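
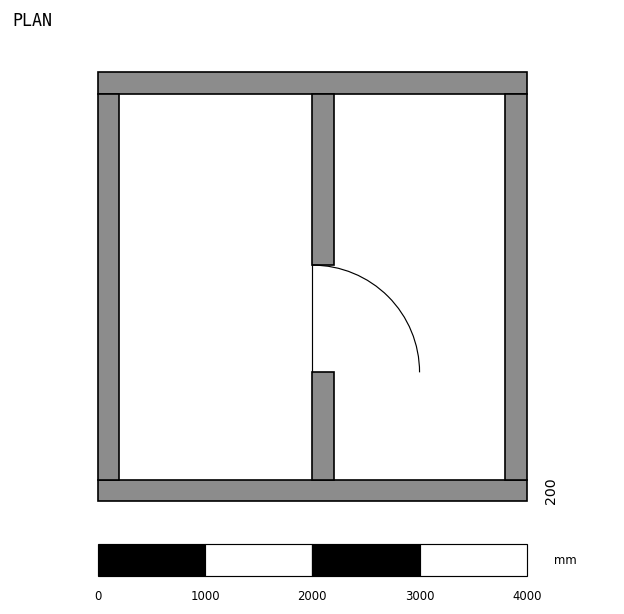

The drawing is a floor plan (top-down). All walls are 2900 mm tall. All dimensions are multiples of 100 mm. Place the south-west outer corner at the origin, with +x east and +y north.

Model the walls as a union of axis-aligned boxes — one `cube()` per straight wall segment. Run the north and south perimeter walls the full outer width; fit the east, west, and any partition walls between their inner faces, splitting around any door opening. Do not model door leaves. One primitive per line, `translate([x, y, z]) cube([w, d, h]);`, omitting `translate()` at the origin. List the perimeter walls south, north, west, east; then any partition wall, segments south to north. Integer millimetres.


cube([4000, 200, 2900]);
translate([0, 3800, 0]) cube([4000, 200, 2900]);
translate([0, 200, 0]) cube([200, 3600, 2900]);
translate([3800, 200, 0]) cube([200, 3600, 2900]);
translate([2000, 200, 0]) cube([200, 1000, 2900]);
translate([2000, 2200, 0]) cube([200, 1600, 2900]);


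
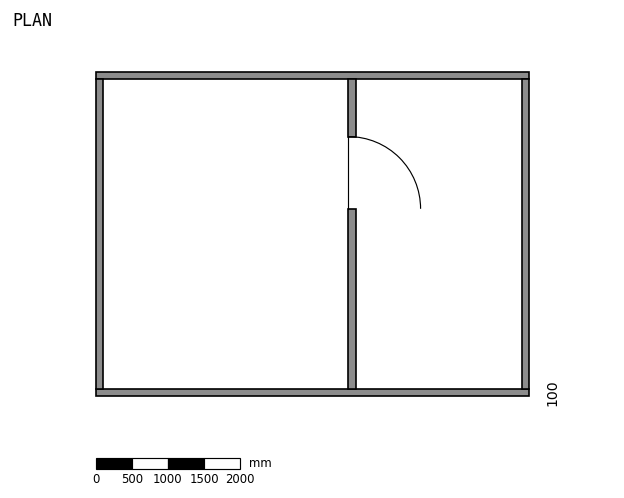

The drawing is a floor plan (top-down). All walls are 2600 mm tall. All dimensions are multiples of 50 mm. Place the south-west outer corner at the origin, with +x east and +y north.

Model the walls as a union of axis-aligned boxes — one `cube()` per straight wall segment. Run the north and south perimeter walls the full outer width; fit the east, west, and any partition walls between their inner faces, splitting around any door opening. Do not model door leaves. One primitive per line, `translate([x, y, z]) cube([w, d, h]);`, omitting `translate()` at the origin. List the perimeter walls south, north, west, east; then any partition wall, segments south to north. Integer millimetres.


cube([6000, 100, 2600]);
translate([0, 4400, 0]) cube([6000, 100, 2600]);
translate([0, 100, 0]) cube([100, 4300, 2600]);
translate([5900, 100, 0]) cube([100, 4300, 2600]);
translate([3500, 100, 0]) cube([100, 2500, 2600]);
translate([3500, 3600, 0]) cube([100, 800, 2600]);


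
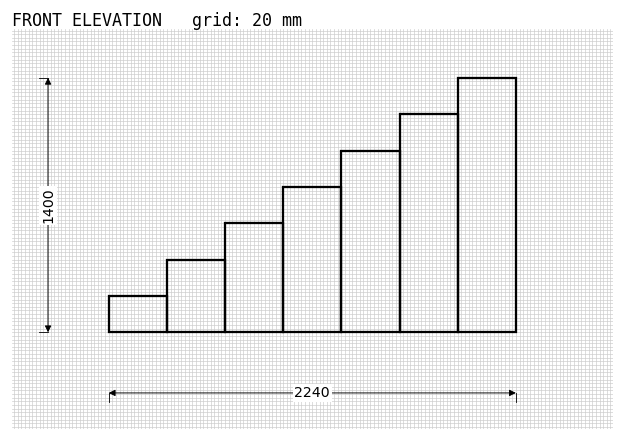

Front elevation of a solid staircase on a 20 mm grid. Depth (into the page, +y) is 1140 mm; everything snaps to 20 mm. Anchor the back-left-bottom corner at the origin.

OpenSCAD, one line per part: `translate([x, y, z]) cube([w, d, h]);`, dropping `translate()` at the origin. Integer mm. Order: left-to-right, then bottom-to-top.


cube([320, 1140, 200]);
translate([320, 0, 0]) cube([320, 1140, 400]);
translate([640, 0, 0]) cube([320, 1140, 600]);
translate([960, 0, 0]) cube([320, 1140, 800]);
translate([1280, 0, 0]) cube([320, 1140, 1000]);
translate([1600, 0, 0]) cube([320, 1140, 1200]);
translate([1920, 0, 0]) cube([320, 1140, 1400]);


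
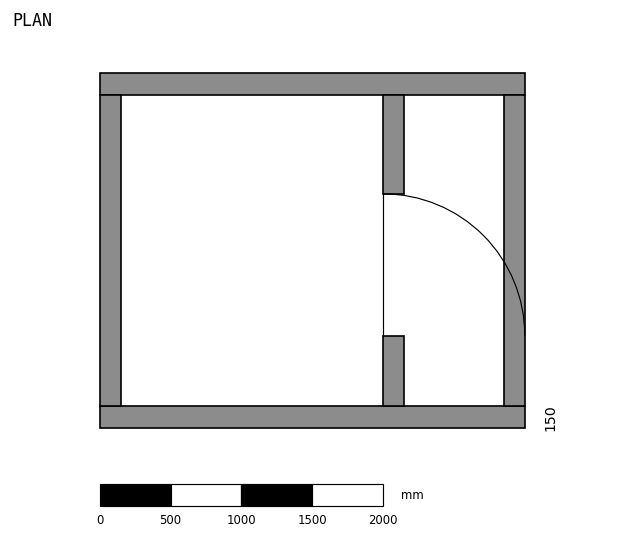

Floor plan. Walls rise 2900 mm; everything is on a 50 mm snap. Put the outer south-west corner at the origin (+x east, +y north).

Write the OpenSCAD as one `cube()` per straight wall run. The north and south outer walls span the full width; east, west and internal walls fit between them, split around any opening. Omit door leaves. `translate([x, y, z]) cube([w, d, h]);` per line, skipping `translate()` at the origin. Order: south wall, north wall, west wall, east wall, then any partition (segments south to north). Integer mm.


cube([3000, 150, 2900]);
translate([0, 2350, 0]) cube([3000, 150, 2900]);
translate([0, 150, 0]) cube([150, 2200, 2900]);
translate([2850, 150, 0]) cube([150, 2200, 2900]);
translate([2000, 150, 0]) cube([150, 500, 2900]);
translate([2000, 1650, 0]) cube([150, 700, 2900]);


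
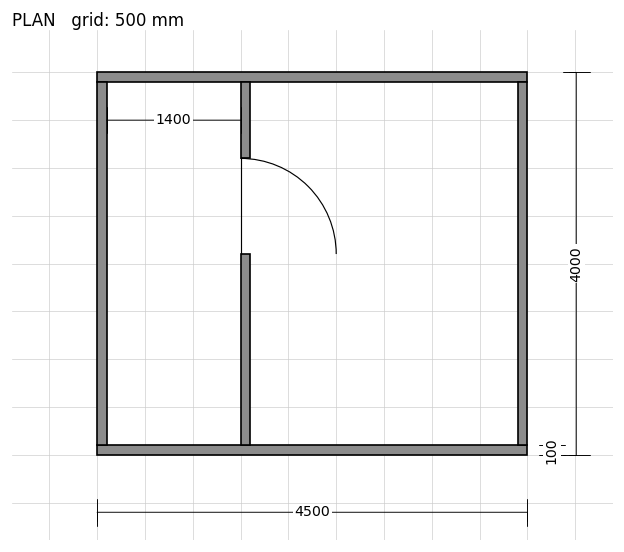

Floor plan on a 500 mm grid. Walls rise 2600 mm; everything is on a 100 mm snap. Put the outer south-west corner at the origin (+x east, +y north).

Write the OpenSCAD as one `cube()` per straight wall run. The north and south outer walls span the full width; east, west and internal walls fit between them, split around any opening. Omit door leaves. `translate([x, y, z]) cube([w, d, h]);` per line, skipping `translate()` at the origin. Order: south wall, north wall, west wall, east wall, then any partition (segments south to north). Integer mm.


cube([4500, 100, 2600]);
translate([0, 3900, 0]) cube([4500, 100, 2600]);
translate([0, 100, 0]) cube([100, 3800, 2600]);
translate([4400, 100, 0]) cube([100, 3800, 2600]);
translate([1500, 100, 0]) cube([100, 2000, 2600]);
translate([1500, 3100, 0]) cube([100, 800, 2600]);


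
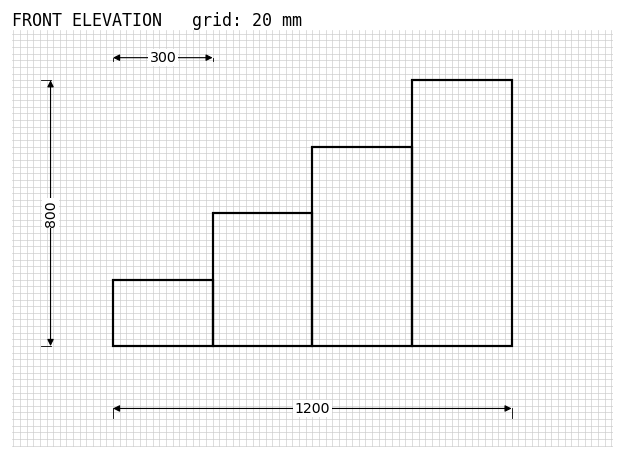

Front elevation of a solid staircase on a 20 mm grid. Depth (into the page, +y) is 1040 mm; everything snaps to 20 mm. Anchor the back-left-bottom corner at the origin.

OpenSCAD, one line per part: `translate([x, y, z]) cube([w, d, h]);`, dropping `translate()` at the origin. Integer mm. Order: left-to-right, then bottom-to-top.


cube([300, 1040, 200]);
translate([300, 0, 0]) cube([300, 1040, 400]);
translate([600, 0, 0]) cube([300, 1040, 600]);
translate([900, 0, 0]) cube([300, 1040, 800]);


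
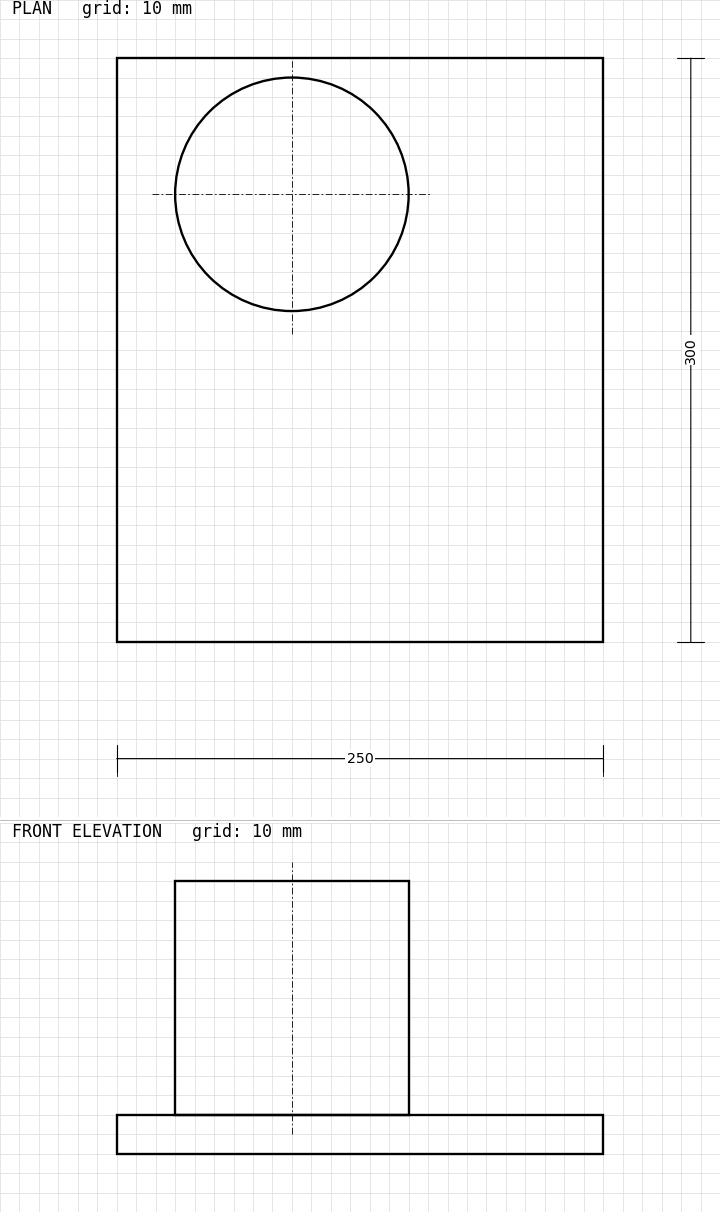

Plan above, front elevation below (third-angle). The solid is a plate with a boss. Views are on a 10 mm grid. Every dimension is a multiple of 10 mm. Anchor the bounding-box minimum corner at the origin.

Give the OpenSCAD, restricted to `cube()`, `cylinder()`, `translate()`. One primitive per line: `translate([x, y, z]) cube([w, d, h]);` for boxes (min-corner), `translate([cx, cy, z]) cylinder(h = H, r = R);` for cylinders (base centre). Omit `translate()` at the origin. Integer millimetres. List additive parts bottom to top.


cube([250, 300, 20]);
translate([90, 230, 20]) cylinder(h = 120, r = 60);


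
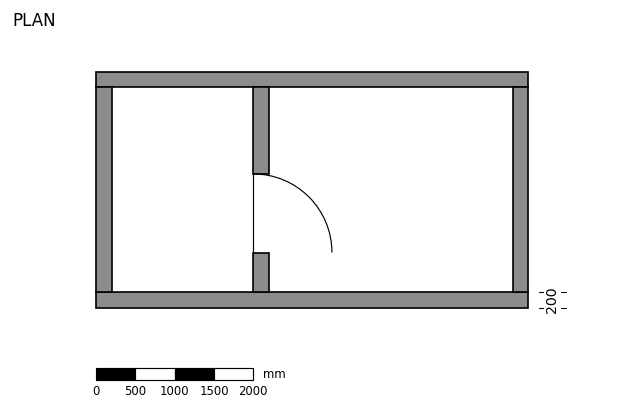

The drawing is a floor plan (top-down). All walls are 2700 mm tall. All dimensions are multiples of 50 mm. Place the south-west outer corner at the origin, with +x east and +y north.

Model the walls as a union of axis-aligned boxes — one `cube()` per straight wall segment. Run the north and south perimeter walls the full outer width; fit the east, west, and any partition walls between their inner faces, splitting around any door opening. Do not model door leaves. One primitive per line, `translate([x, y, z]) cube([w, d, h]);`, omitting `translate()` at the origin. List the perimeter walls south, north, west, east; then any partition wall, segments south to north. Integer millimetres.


cube([5500, 200, 2700]);
translate([0, 2800, 0]) cube([5500, 200, 2700]);
translate([0, 200, 0]) cube([200, 2600, 2700]);
translate([5300, 200, 0]) cube([200, 2600, 2700]);
translate([2000, 200, 0]) cube([200, 500, 2700]);
translate([2000, 1700, 0]) cube([200, 1100, 2700]);


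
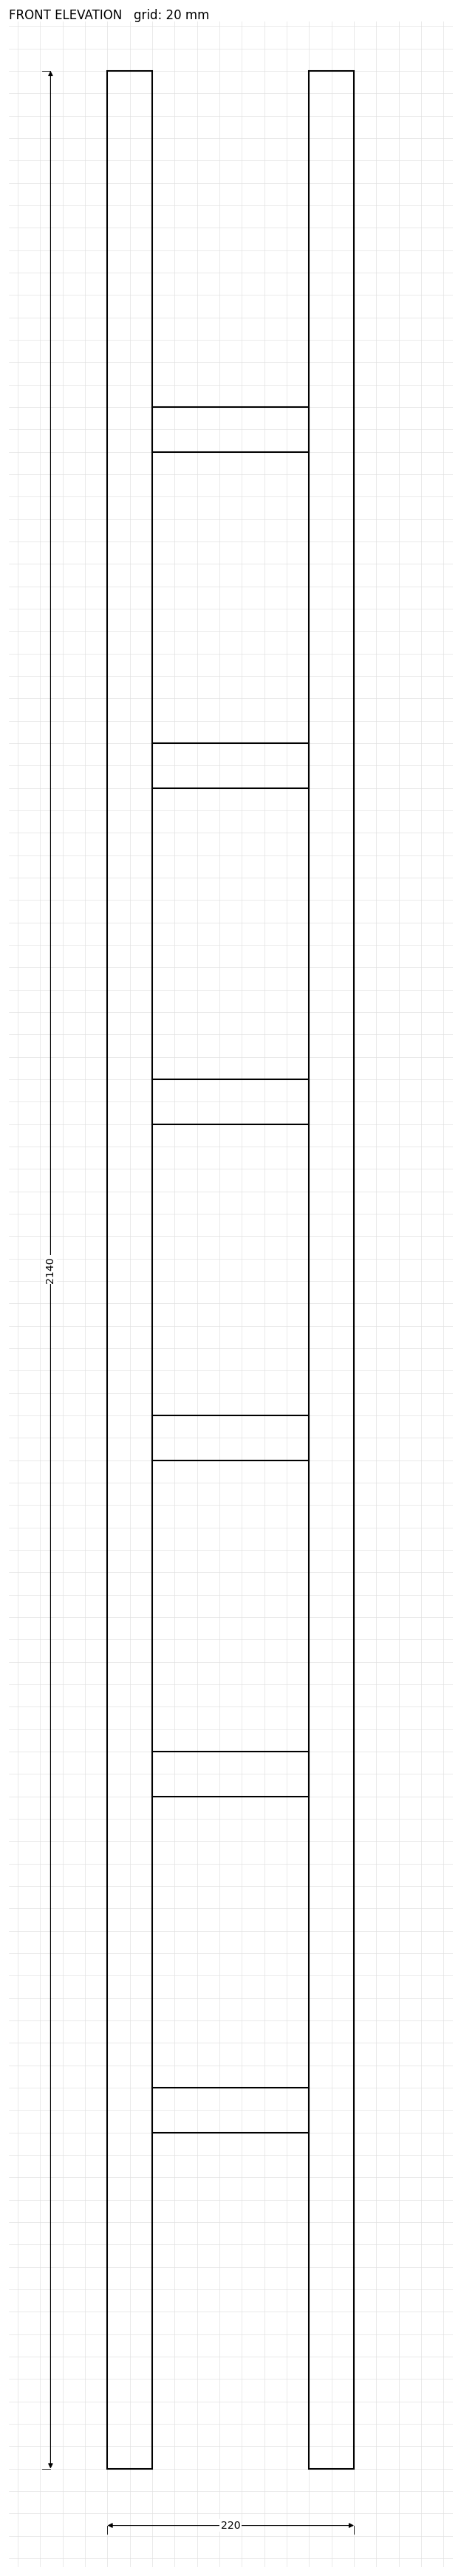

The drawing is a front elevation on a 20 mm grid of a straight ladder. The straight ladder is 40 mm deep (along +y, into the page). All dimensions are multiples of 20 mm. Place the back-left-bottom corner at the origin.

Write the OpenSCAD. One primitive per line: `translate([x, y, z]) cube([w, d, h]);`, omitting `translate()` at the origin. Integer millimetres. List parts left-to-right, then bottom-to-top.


cube([40, 40, 2140]);
translate([40, 0, 300]) cube([140, 40, 40]);
translate([40, 0, 600]) cube([140, 40, 40]);
translate([40, 0, 900]) cube([140, 40, 40]);
translate([40, 0, 1200]) cube([140, 40, 40]);
translate([40, 0, 1500]) cube([140, 40, 40]);
translate([40, 0, 1800]) cube([140, 40, 40]);
translate([180, 0, 0]) cube([40, 40, 2140]);


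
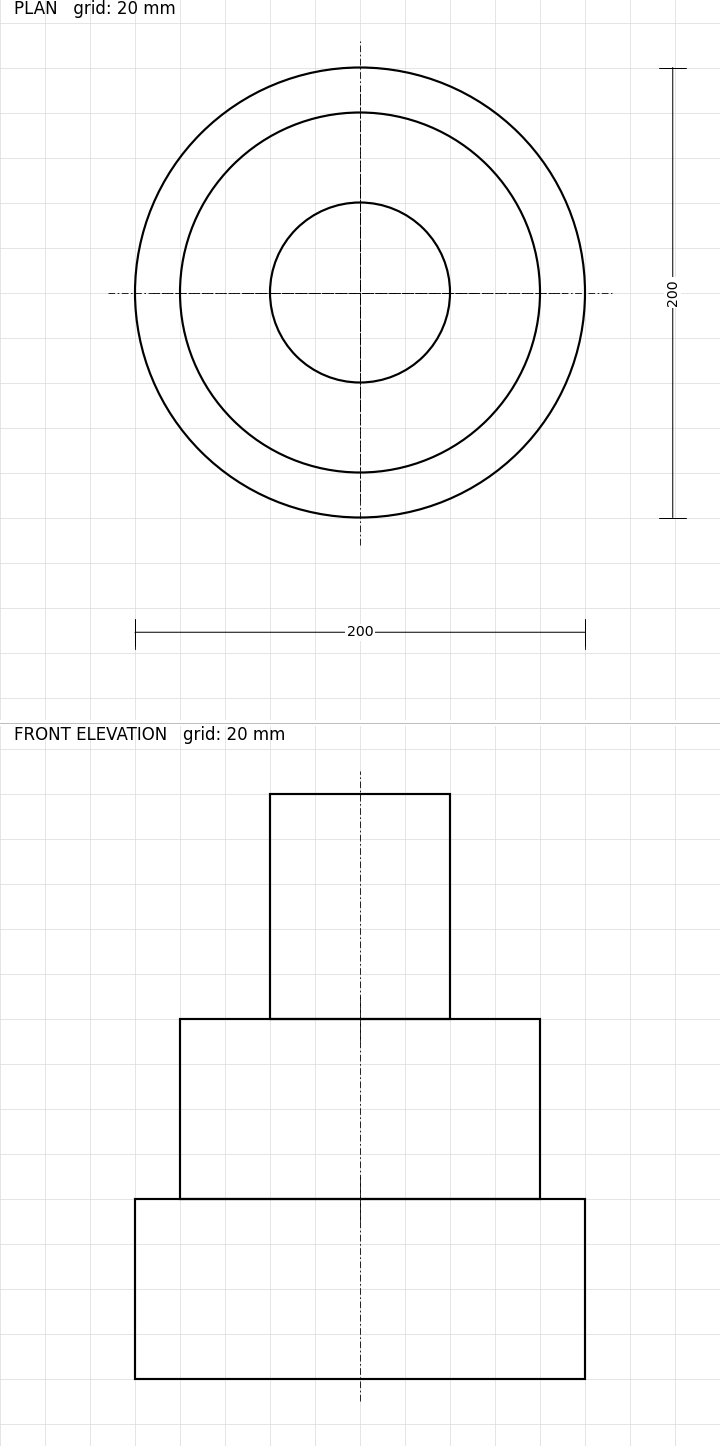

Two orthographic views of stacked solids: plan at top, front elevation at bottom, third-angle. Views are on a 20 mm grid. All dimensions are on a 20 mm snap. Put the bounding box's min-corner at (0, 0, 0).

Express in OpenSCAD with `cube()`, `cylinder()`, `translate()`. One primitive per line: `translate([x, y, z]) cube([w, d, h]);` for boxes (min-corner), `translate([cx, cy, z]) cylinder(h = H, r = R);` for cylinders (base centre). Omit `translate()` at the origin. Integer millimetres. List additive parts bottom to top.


translate([100, 100, 0]) cylinder(h = 80, r = 100);
translate([100, 100, 80]) cylinder(h = 80, r = 80);
translate([100, 100, 160]) cylinder(h = 100, r = 40);


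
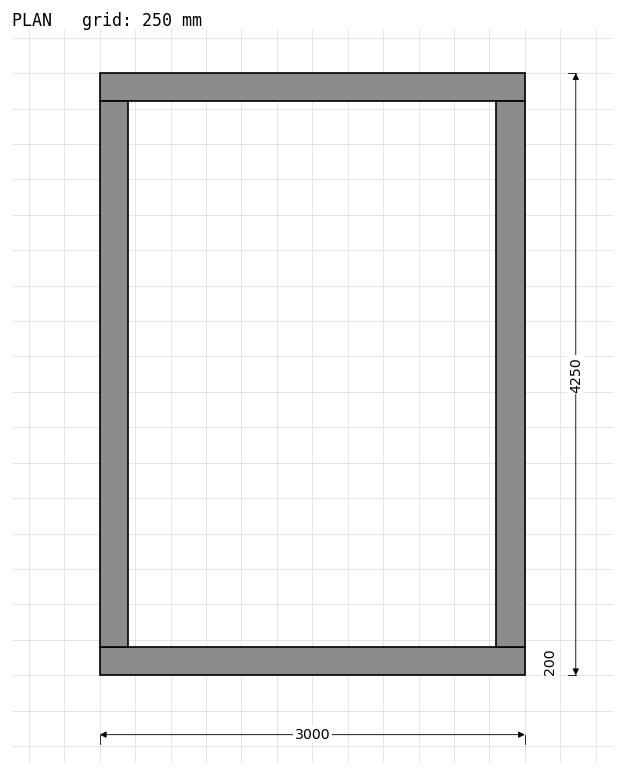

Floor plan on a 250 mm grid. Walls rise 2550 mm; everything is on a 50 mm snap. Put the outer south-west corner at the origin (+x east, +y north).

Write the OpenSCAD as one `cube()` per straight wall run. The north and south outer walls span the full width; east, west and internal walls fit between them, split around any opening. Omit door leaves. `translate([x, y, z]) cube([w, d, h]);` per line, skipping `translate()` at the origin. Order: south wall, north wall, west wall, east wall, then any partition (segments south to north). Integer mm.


cube([3000, 200, 2550]);
translate([0, 4050, 0]) cube([3000, 200, 2550]);
translate([0, 200, 0]) cube([200, 3850, 2550]);
translate([2800, 200, 0]) cube([200, 3850, 2550]);


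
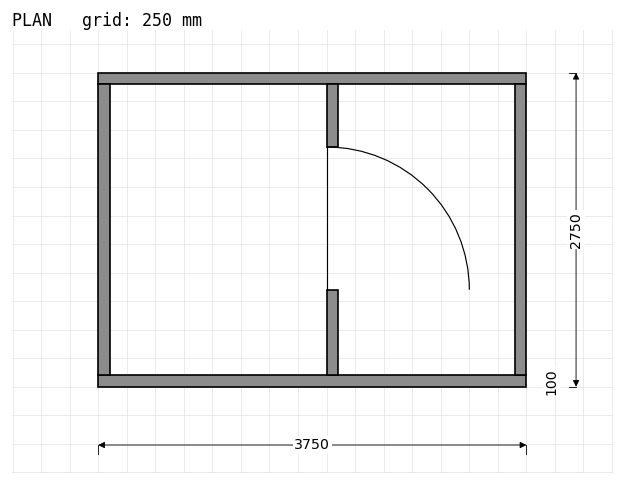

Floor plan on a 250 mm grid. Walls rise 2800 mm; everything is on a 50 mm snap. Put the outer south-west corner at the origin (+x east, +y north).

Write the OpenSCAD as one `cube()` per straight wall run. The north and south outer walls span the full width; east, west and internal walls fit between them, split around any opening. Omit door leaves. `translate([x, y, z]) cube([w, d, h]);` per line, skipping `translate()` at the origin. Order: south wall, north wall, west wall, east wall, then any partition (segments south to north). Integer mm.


cube([3750, 100, 2800]);
translate([0, 2650, 0]) cube([3750, 100, 2800]);
translate([0, 100, 0]) cube([100, 2550, 2800]);
translate([3650, 100, 0]) cube([100, 2550, 2800]);
translate([2000, 100, 0]) cube([100, 750, 2800]);
translate([2000, 2100, 0]) cube([100, 550, 2800]);


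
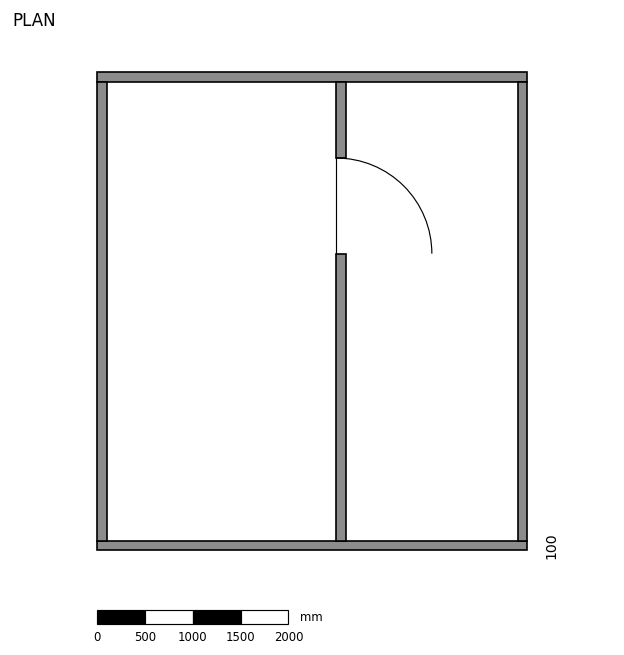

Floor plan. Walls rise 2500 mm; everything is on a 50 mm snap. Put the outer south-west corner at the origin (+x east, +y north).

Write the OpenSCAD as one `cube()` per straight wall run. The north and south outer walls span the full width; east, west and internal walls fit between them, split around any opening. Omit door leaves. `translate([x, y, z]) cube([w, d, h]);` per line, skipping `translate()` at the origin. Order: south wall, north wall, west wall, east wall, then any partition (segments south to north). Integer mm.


cube([4500, 100, 2500]);
translate([0, 4900, 0]) cube([4500, 100, 2500]);
translate([0, 100, 0]) cube([100, 4800, 2500]);
translate([4400, 100, 0]) cube([100, 4800, 2500]);
translate([2500, 100, 0]) cube([100, 3000, 2500]);
translate([2500, 4100, 0]) cube([100, 800, 2500]);


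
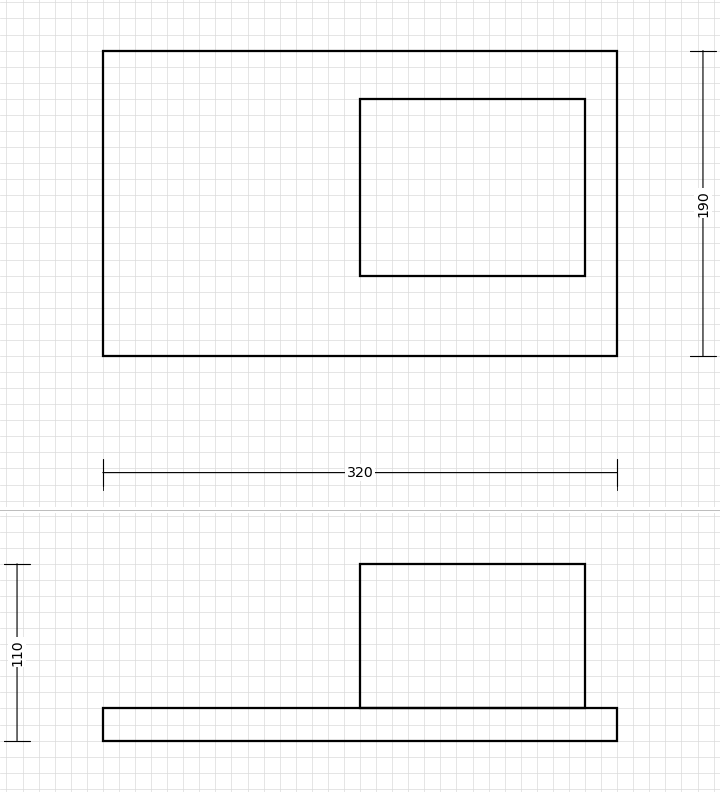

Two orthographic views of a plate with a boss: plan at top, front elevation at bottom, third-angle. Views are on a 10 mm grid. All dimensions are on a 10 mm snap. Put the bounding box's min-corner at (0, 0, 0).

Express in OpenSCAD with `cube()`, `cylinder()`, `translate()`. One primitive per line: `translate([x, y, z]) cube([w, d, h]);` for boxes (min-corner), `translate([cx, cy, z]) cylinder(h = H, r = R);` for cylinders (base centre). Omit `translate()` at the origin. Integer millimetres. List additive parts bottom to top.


cube([320, 190, 20]);
translate([160, 50, 20]) cube([140, 110, 90]);


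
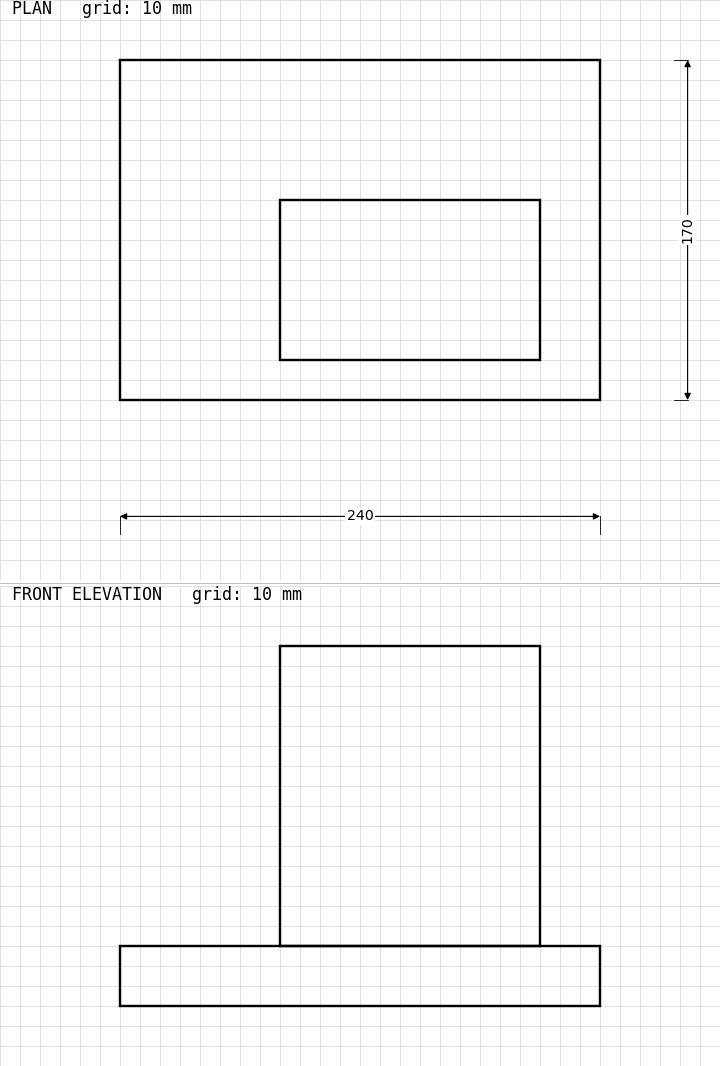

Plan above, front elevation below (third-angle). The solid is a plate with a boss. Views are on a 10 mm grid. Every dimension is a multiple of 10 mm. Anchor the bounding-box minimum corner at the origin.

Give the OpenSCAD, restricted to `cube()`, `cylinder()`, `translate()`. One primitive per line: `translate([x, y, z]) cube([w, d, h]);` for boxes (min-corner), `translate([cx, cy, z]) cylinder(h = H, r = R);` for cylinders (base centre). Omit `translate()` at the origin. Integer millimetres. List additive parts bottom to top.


cube([240, 170, 30]);
translate([80, 20, 30]) cube([130, 80, 150]);


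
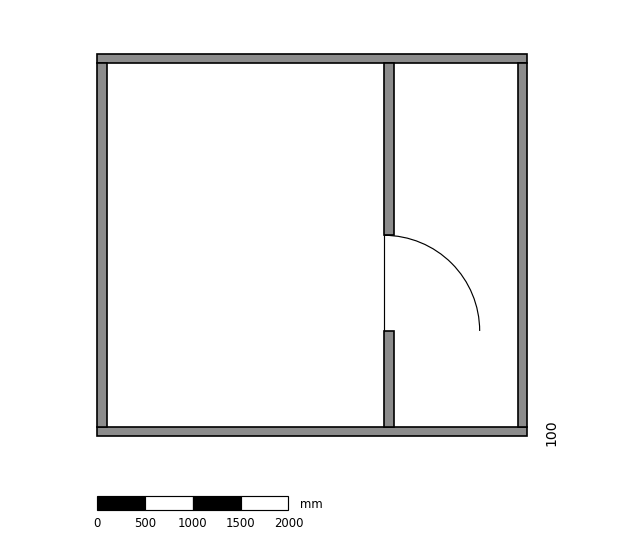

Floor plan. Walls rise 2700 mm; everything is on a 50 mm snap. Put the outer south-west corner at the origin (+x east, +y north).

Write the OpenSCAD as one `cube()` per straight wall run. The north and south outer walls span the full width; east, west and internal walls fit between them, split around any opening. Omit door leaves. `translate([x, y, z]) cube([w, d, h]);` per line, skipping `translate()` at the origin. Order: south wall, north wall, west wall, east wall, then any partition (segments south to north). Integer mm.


cube([4500, 100, 2700]);
translate([0, 3900, 0]) cube([4500, 100, 2700]);
translate([0, 100, 0]) cube([100, 3800, 2700]);
translate([4400, 100, 0]) cube([100, 3800, 2700]);
translate([3000, 100, 0]) cube([100, 1000, 2700]);
translate([3000, 2100, 0]) cube([100, 1800, 2700]);


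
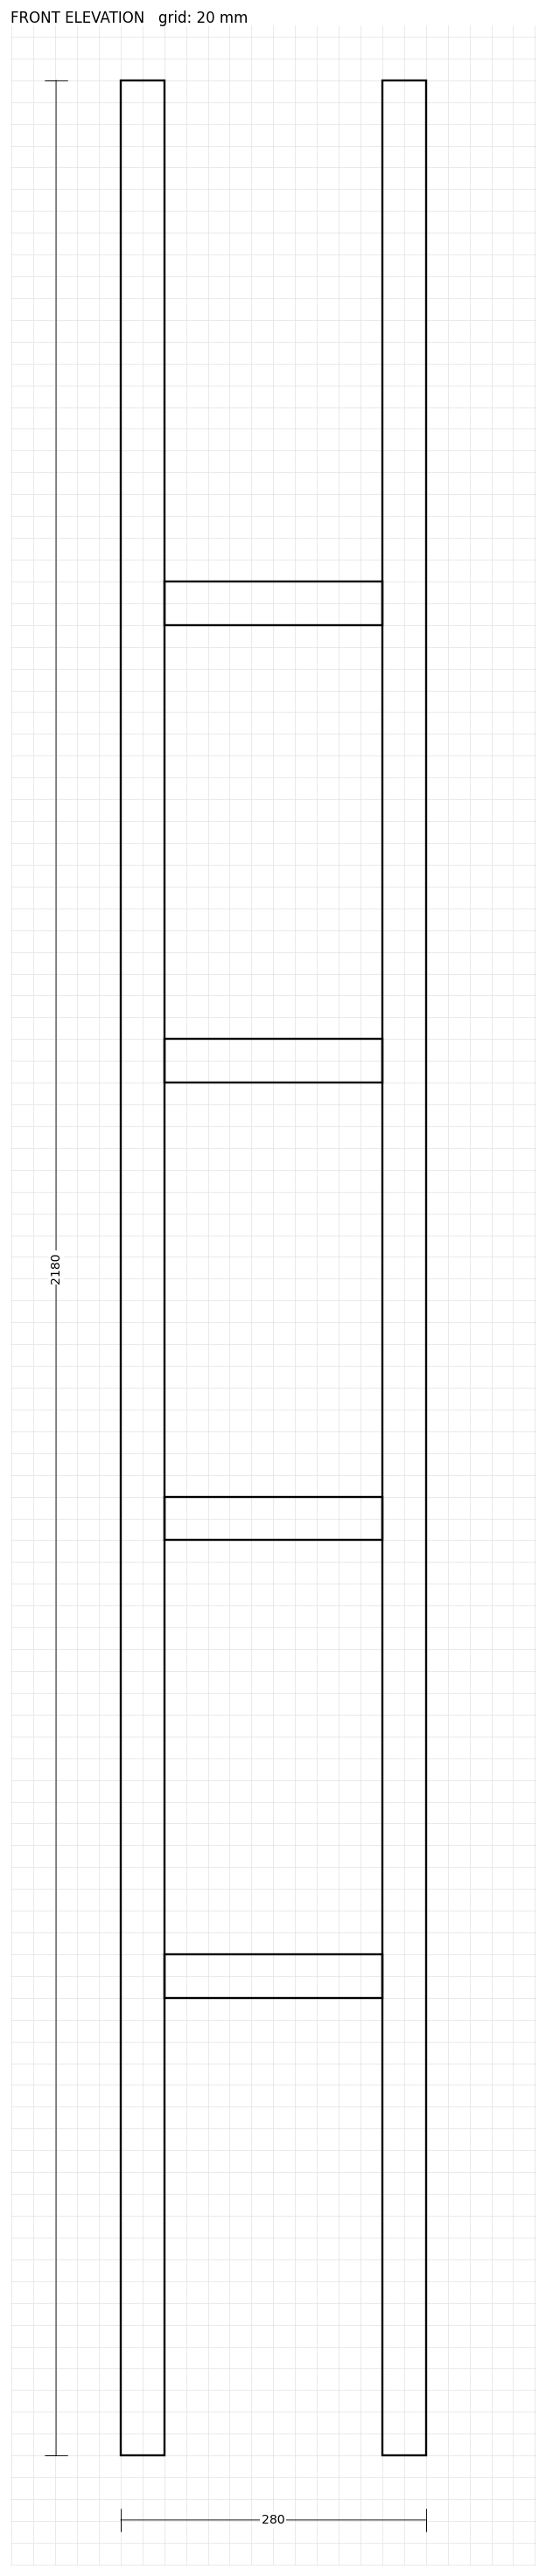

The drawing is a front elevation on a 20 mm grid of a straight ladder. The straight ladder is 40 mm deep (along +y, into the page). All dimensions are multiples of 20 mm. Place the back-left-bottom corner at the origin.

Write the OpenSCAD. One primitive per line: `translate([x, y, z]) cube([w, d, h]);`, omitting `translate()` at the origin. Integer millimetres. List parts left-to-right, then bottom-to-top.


cube([40, 40, 2180]);
translate([40, 0, 420]) cube([200, 40, 40]);
translate([40, 0, 840]) cube([200, 40, 40]);
translate([40, 0, 1260]) cube([200, 40, 40]);
translate([40, 0, 1680]) cube([200, 40, 40]);
translate([240, 0, 0]) cube([40, 40, 2180]);


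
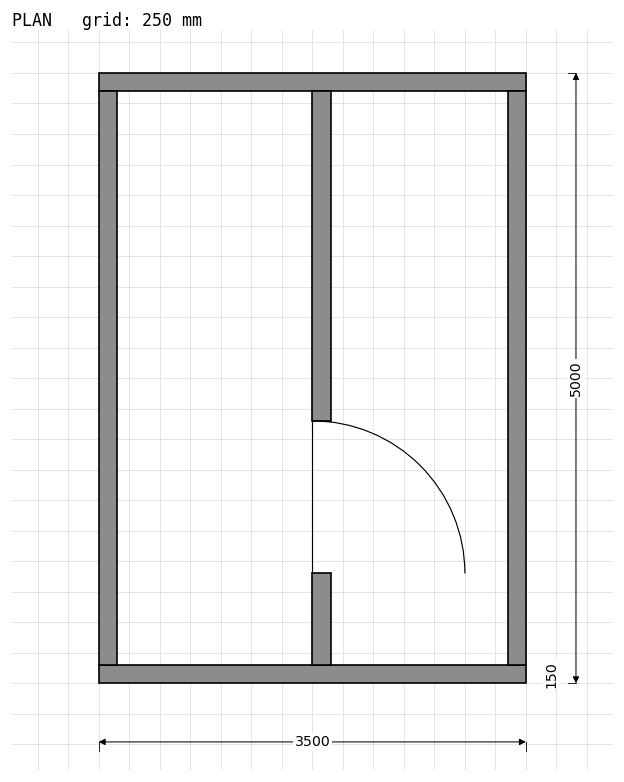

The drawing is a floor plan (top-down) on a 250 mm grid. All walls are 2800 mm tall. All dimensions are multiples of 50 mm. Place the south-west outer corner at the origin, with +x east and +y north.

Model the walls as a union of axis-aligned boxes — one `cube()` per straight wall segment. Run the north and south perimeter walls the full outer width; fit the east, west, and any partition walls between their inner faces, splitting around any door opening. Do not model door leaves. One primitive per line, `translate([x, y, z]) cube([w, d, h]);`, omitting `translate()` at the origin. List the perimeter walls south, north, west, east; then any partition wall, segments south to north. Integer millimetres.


cube([3500, 150, 2800]);
translate([0, 4850, 0]) cube([3500, 150, 2800]);
translate([0, 150, 0]) cube([150, 4700, 2800]);
translate([3350, 150, 0]) cube([150, 4700, 2800]);
translate([1750, 150, 0]) cube([150, 750, 2800]);
translate([1750, 2150, 0]) cube([150, 2700, 2800]);


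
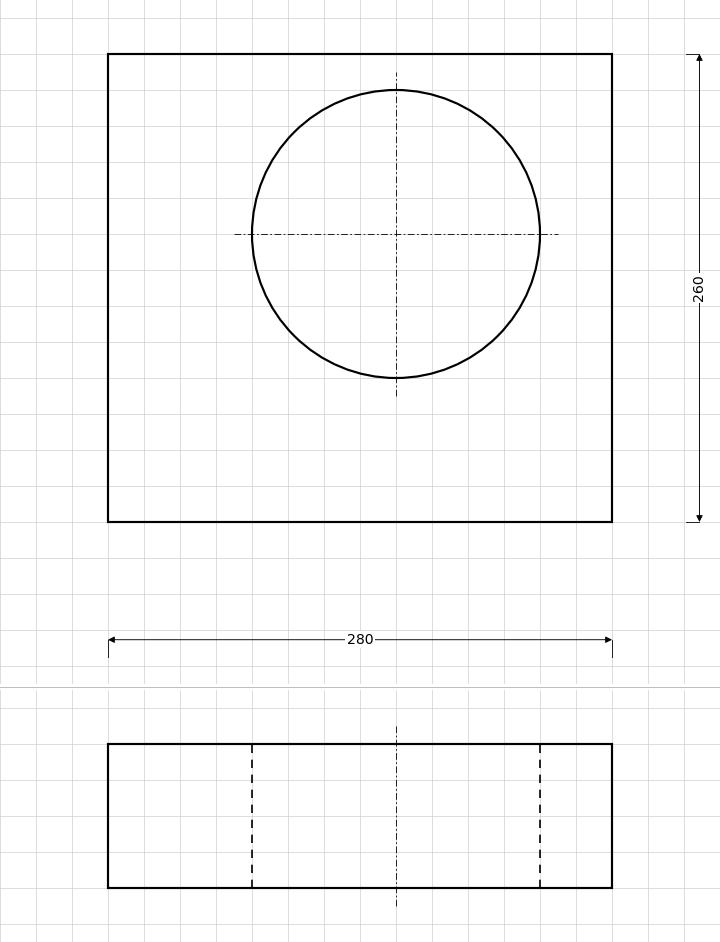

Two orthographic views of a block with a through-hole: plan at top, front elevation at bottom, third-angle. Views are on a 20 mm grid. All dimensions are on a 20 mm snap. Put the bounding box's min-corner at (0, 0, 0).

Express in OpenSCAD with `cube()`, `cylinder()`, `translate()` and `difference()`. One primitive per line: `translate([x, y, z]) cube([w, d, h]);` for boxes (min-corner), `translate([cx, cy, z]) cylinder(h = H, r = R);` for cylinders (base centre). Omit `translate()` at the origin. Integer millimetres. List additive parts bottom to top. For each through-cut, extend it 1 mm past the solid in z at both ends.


difference() {
  cube([280, 260, 80]);
  translate([160, 160, -1]) cylinder(h = 82, r = 80);
}


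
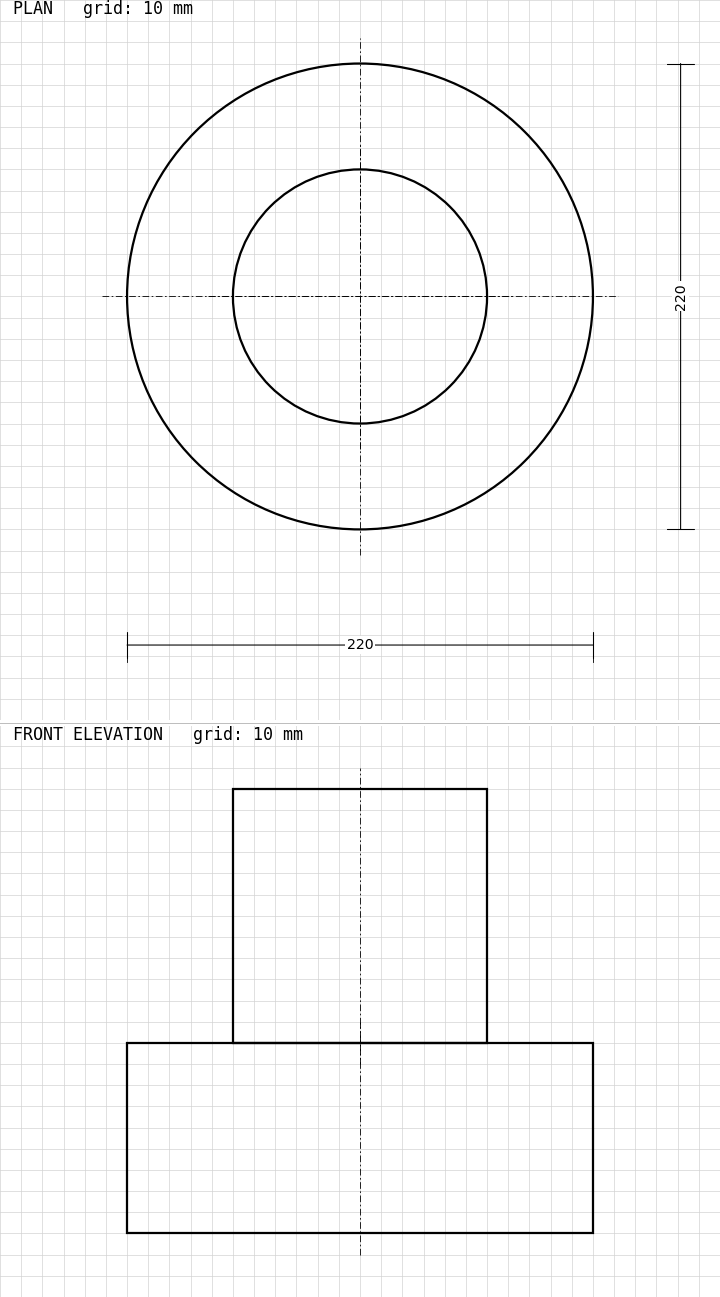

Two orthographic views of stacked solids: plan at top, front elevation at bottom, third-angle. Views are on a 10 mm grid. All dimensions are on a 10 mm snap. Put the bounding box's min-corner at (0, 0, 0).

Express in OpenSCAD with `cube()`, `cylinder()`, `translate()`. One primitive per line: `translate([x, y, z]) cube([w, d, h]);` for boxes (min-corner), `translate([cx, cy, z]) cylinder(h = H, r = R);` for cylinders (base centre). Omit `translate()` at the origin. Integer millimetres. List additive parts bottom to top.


translate([110, 110, 0]) cylinder(h = 90, r = 110);
translate([110, 110, 90]) cylinder(h = 120, r = 60);


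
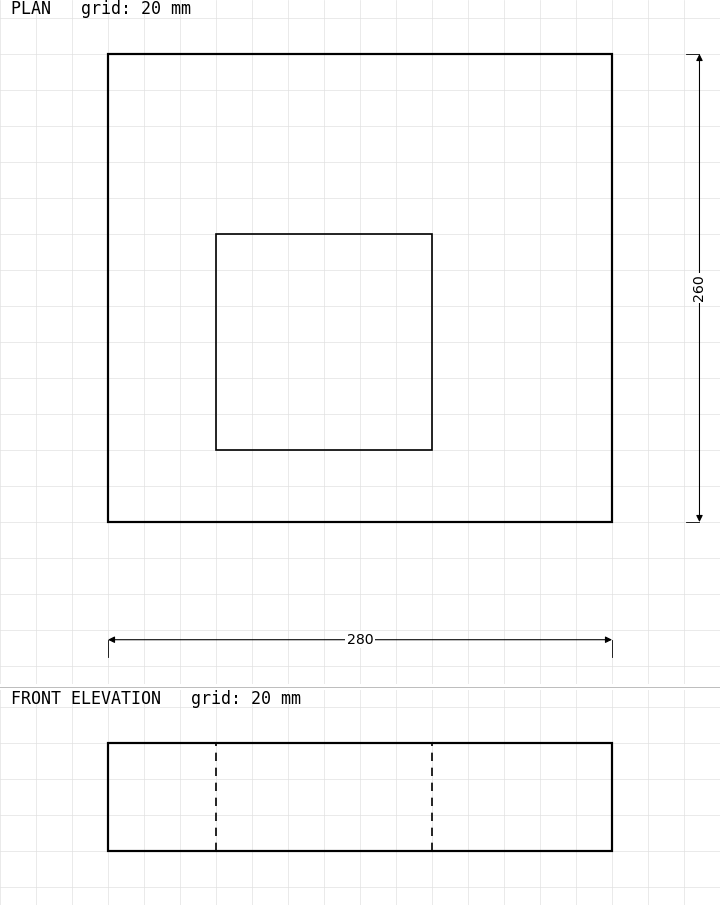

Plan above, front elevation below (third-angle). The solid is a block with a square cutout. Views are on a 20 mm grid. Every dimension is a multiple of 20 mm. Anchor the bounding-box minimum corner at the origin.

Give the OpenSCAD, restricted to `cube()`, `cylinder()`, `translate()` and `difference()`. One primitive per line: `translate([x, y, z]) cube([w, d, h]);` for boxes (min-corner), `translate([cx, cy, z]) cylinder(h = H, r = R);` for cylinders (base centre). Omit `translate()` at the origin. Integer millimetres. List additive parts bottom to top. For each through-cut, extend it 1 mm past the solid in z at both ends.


difference() {
  cube([280, 260, 60]);
  translate([60, 40, -1]) cube([120, 120, 62]);
}


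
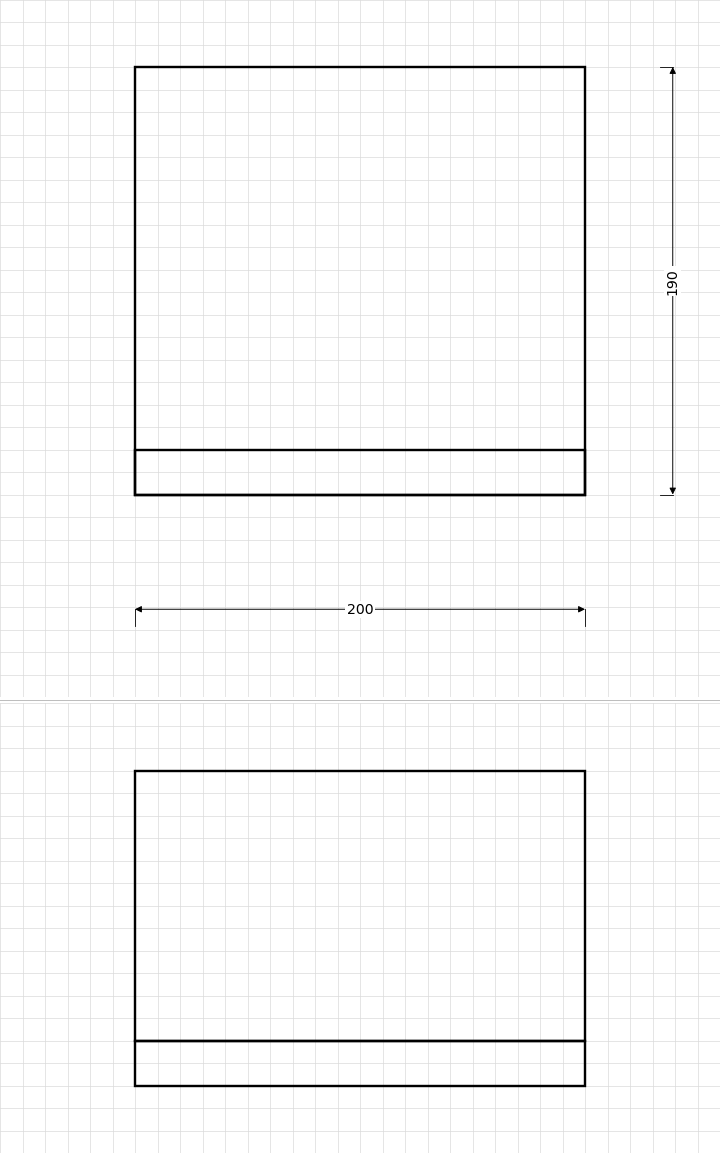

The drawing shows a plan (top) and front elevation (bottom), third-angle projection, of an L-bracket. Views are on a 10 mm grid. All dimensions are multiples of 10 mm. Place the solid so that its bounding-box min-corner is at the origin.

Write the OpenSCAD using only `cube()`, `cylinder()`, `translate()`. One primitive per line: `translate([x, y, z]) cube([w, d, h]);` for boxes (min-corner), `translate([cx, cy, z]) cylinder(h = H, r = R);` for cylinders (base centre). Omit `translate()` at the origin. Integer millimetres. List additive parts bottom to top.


cube([200, 190, 20]);
translate([0, 0, 20]) cube([200, 20, 120]);


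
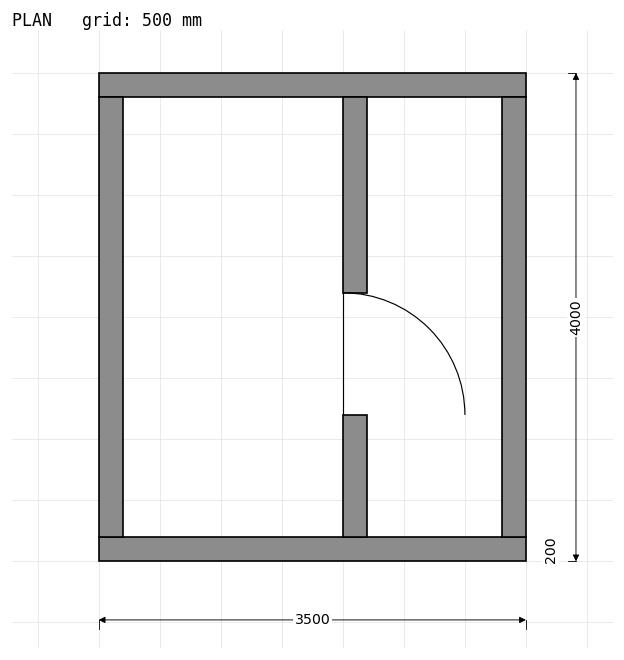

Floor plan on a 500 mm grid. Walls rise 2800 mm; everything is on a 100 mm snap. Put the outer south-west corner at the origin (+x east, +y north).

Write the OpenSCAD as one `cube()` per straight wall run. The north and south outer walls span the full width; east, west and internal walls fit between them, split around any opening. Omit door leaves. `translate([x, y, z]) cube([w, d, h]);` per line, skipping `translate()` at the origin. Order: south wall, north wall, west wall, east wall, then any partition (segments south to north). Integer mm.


cube([3500, 200, 2800]);
translate([0, 3800, 0]) cube([3500, 200, 2800]);
translate([0, 200, 0]) cube([200, 3600, 2800]);
translate([3300, 200, 0]) cube([200, 3600, 2800]);
translate([2000, 200, 0]) cube([200, 1000, 2800]);
translate([2000, 2200, 0]) cube([200, 1600, 2800]);


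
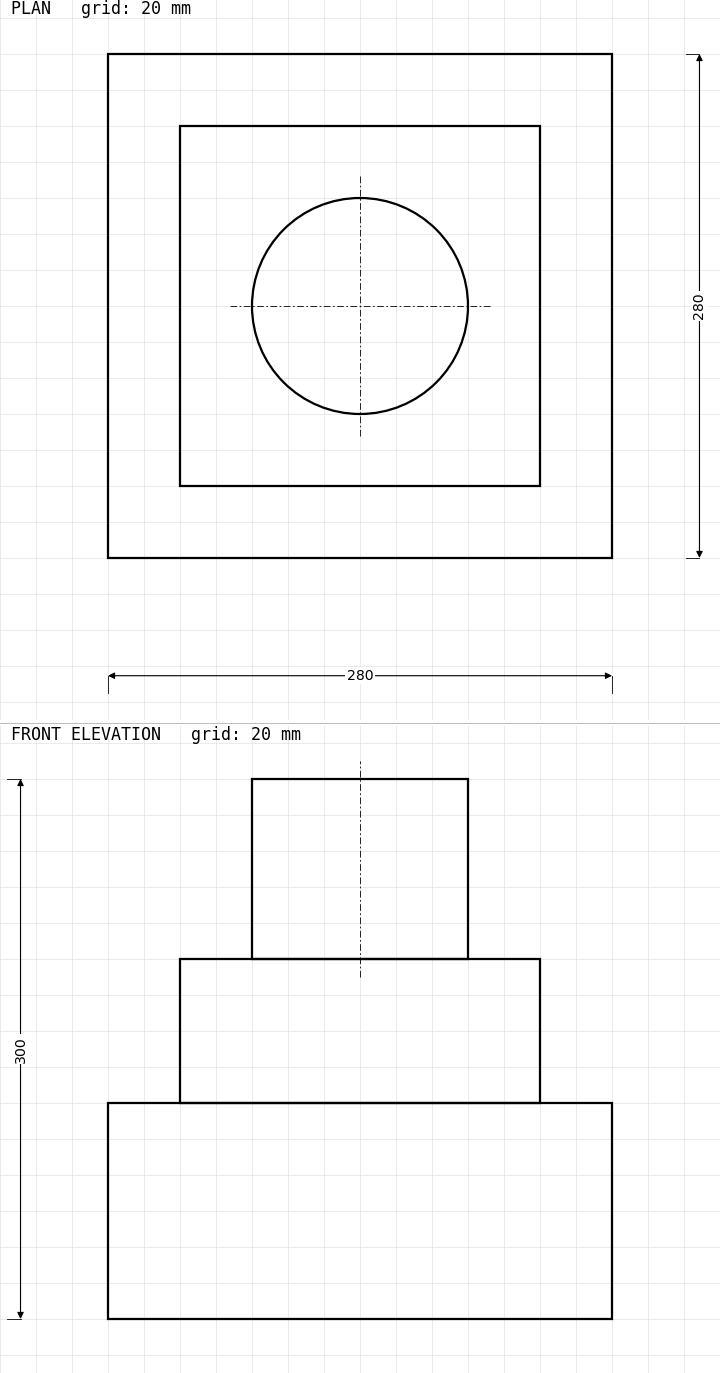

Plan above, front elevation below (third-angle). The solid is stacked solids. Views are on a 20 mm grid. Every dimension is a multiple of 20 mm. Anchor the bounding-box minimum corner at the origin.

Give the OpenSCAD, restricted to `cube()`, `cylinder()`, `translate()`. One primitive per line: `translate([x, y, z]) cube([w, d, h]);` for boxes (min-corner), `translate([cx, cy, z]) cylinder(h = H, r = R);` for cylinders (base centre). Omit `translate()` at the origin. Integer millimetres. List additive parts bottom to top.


cube([280, 280, 120]);
translate([40, 40, 120]) cube([200, 200, 80]);
translate([140, 140, 200]) cylinder(h = 100, r = 60);


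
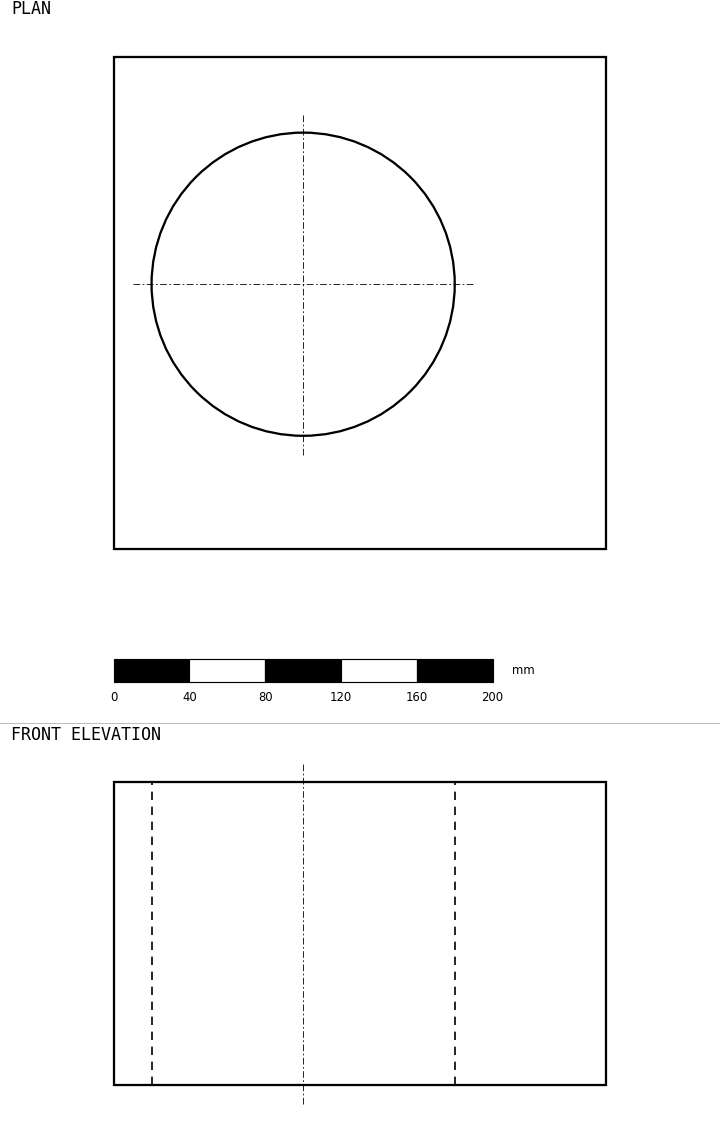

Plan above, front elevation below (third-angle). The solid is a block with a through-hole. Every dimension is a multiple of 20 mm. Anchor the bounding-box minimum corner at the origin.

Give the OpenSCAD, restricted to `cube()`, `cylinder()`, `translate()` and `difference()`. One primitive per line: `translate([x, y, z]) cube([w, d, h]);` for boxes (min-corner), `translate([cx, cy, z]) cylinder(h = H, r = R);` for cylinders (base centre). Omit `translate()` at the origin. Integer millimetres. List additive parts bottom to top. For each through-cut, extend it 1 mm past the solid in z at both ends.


difference() {
  cube([260, 260, 160]);
  translate([100, 140, -1]) cylinder(h = 162, r = 80);
}


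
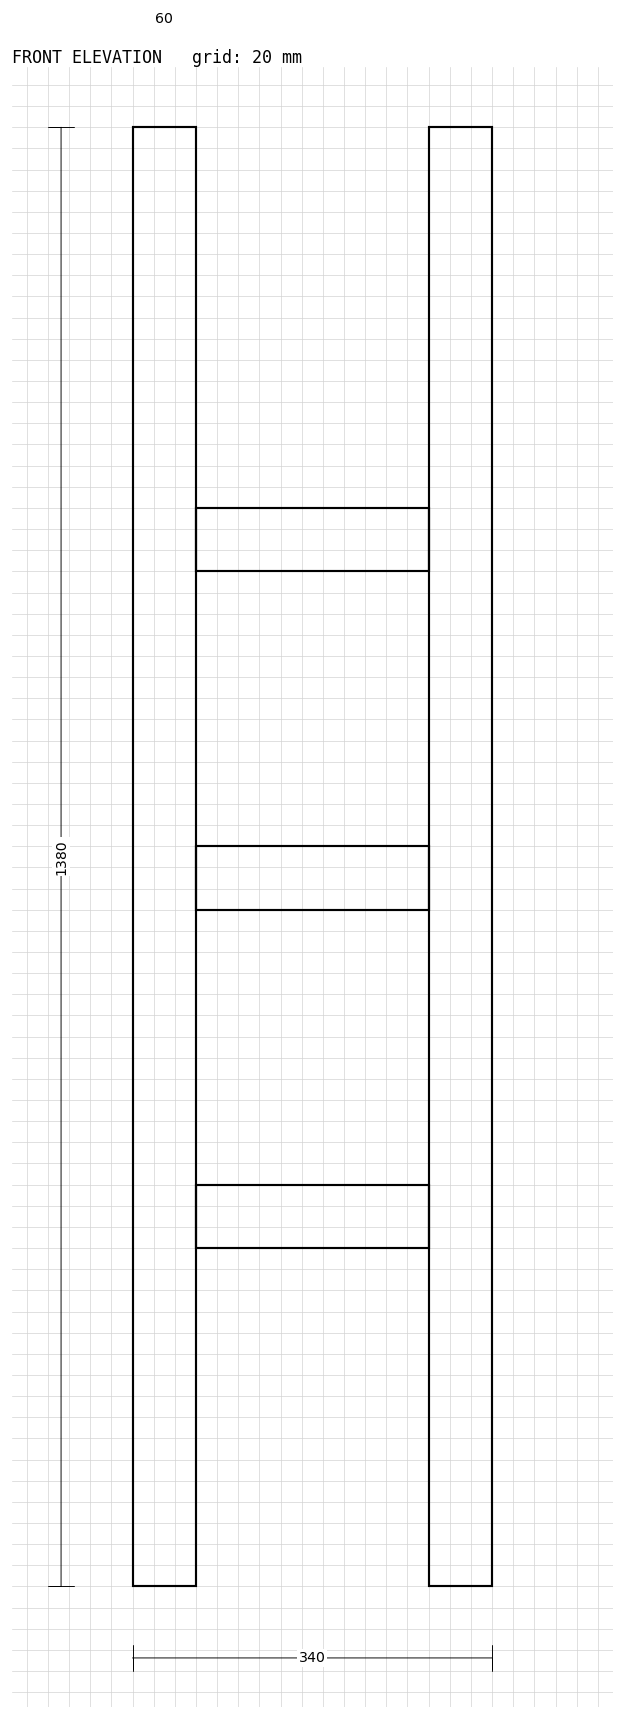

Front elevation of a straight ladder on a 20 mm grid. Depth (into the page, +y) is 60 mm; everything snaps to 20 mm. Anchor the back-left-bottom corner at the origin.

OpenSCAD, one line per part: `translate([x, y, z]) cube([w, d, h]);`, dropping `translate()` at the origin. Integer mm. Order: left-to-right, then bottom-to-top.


cube([60, 60, 1380]);
translate([60, 0, 320]) cube([220, 60, 60]);
translate([60, 0, 640]) cube([220, 60, 60]);
translate([60, 0, 960]) cube([220, 60, 60]);
translate([280, 0, 0]) cube([60, 60, 1380]);


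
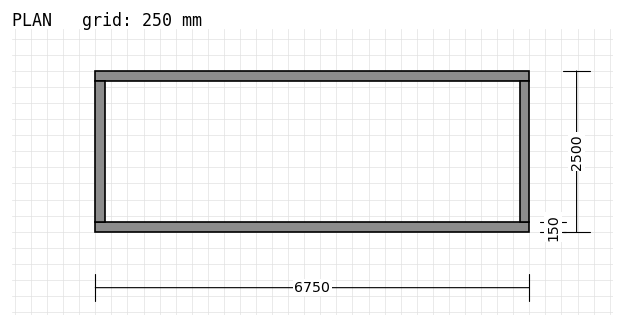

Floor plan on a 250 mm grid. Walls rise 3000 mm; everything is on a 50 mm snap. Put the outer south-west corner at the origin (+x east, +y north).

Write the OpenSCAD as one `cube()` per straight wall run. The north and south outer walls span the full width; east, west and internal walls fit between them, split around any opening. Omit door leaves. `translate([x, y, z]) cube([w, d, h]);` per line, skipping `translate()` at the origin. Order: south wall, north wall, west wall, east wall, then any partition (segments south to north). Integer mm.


cube([6750, 150, 3000]);
translate([0, 2350, 0]) cube([6750, 150, 3000]);
translate([0, 150, 0]) cube([150, 2200, 3000]);
translate([6600, 150, 0]) cube([150, 2200, 3000]);


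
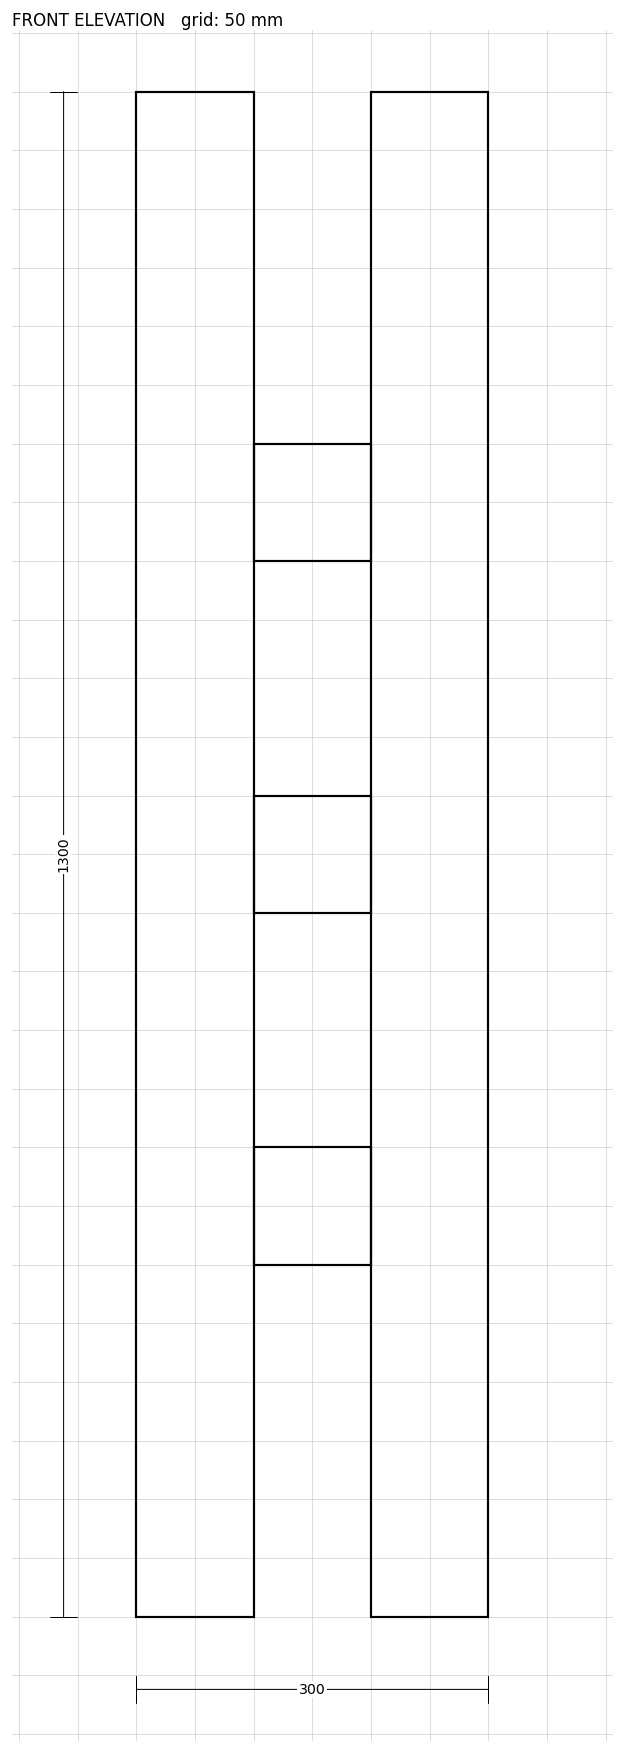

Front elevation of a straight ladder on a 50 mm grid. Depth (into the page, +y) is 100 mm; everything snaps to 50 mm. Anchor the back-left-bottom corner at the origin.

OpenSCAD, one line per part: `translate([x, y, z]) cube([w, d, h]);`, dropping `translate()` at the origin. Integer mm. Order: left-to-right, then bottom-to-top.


cube([100, 100, 1300]);
translate([100, 0, 300]) cube([100, 100, 100]);
translate([100, 0, 600]) cube([100, 100, 100]);
translate([100, 0, 900]) cube([100, 100, 100]);
translate([200, 0, 0]) cube([100, 100, 1300]);


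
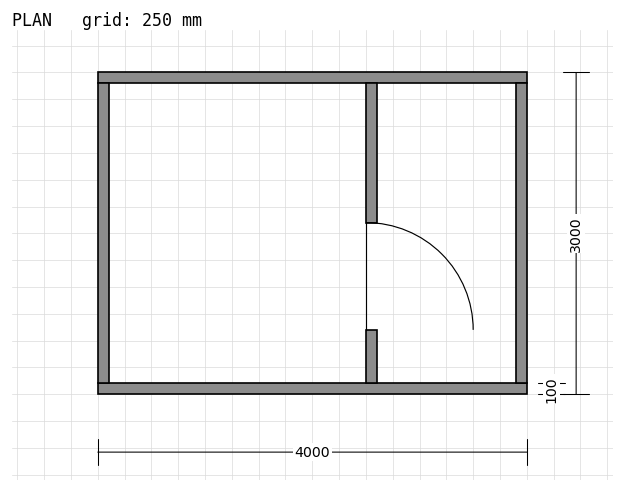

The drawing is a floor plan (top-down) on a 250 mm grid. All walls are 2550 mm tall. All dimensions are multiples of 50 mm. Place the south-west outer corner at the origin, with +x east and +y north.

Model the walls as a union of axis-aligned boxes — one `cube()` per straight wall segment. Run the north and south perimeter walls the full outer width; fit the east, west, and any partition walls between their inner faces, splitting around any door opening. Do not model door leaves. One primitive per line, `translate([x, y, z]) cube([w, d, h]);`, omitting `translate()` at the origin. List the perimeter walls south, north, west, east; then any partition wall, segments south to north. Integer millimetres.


cube([4000, 100, 2550]);
translate([0, 2900, 0]) cube([4000, 100, 2550]);
translate([0, 100, 0]) cube([100, 2800, 2550]);
translate([3900, 100, 0]) cube([100, 2800, 2550]);
translate([2500, 100, 0]) cube([100, 500, 2550]);
translate([2500, 1600, 0]) cube([100, 1300, 2550]);


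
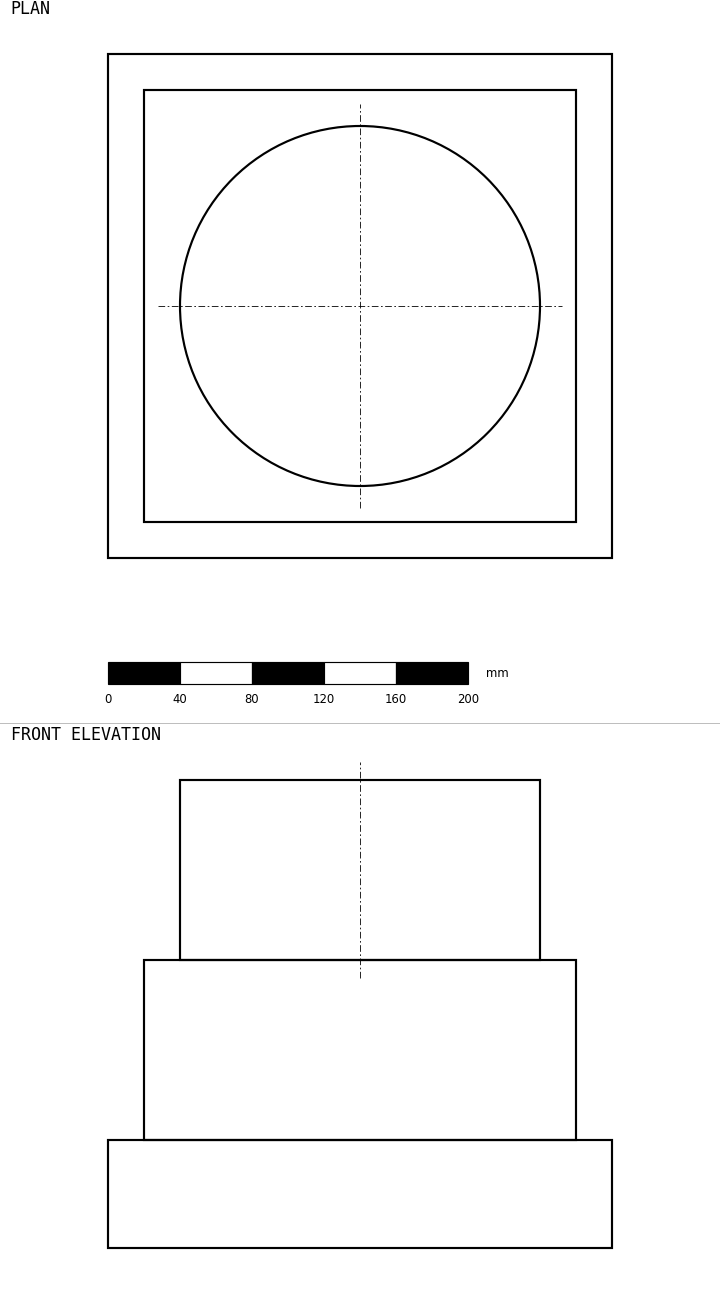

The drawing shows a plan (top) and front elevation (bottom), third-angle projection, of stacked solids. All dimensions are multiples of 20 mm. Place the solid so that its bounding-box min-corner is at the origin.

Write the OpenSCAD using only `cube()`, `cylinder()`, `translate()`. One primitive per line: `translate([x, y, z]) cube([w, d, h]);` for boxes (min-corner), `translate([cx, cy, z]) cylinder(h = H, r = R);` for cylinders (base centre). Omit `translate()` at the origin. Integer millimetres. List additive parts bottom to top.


cube([280, 280, 60]);
translate([20, 20, 60]) cube([240, 240, 100]);
translate([140, 140, 160]) cylinder(h = 100, r = 100);


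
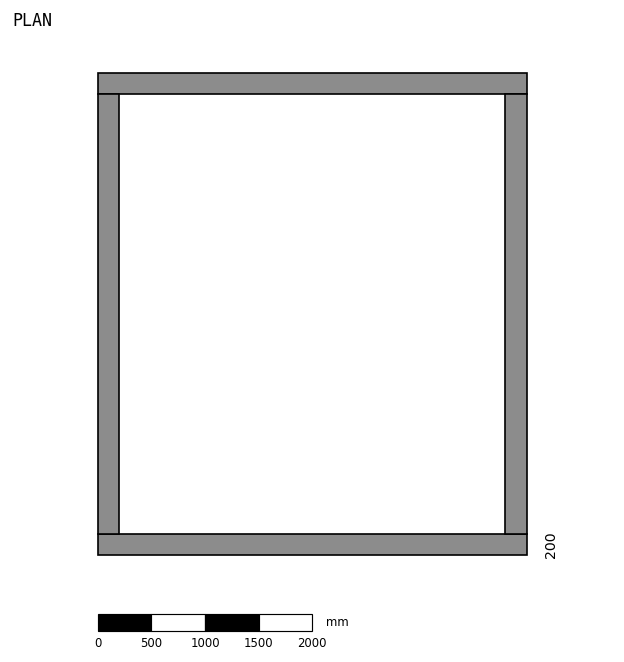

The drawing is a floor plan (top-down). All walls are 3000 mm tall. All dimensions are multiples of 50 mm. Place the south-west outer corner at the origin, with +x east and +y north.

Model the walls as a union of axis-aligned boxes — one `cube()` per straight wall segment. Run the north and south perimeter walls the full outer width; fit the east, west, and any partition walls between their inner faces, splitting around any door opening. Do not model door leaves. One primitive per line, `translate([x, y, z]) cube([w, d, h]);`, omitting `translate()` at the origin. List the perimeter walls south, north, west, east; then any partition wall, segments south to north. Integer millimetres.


cube([4000, 200, 3000]);
translate([0, 4300, 0]) cube([4000, 200, 3000]);
translate([0, 200, 0]) cube([200, 4100, 3000]);
translate([3800, 200, 0]) cube([200, 4100, 3000]);


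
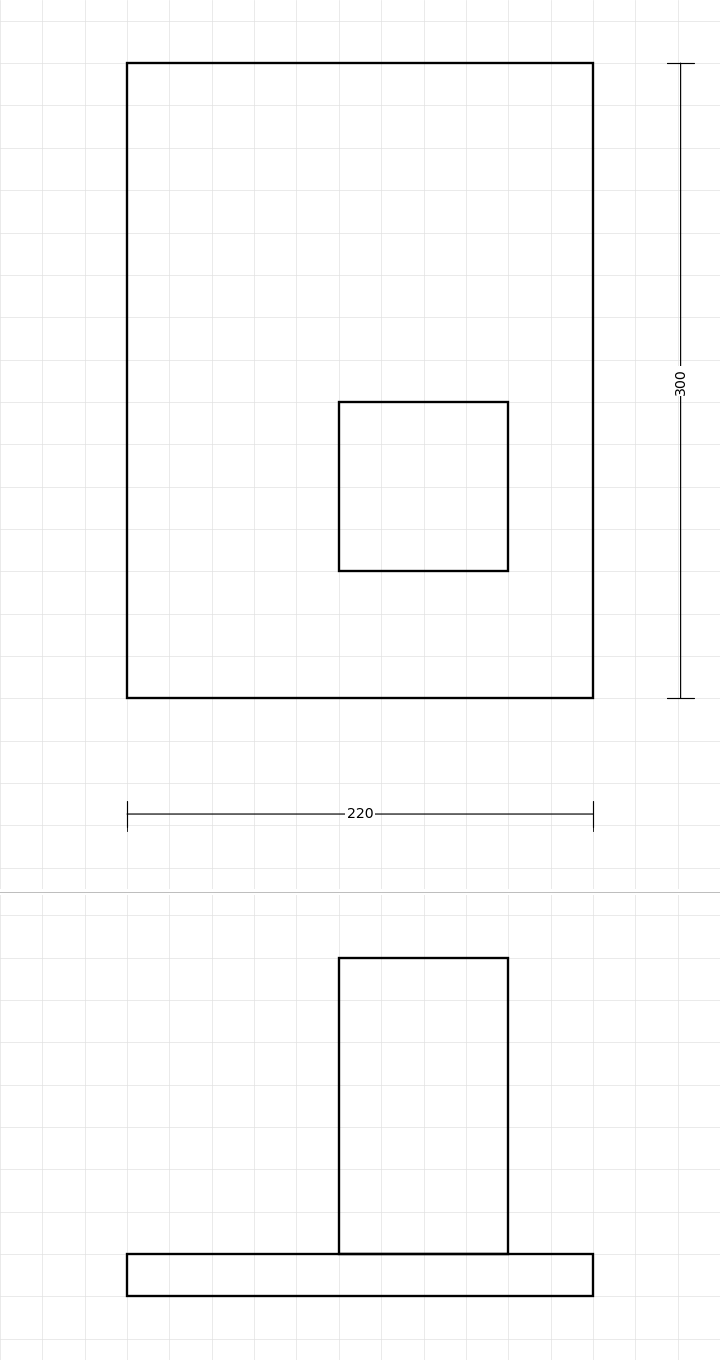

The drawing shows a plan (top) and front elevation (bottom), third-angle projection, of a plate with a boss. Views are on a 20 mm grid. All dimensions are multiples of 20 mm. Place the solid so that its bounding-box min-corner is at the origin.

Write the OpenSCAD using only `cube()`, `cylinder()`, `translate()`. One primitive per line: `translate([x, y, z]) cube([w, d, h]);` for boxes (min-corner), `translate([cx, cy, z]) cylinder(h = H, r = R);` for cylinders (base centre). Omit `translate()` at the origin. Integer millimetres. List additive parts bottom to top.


cube([220, 300, 20]);
translate([100, 60, 20]) cube([80, 80, 140]);


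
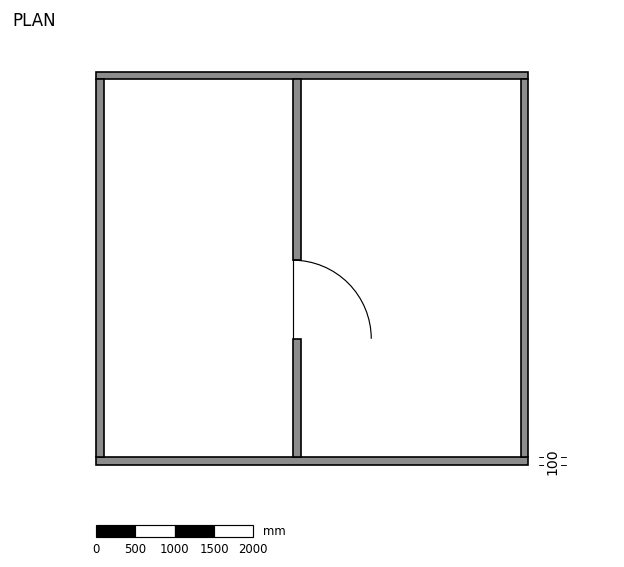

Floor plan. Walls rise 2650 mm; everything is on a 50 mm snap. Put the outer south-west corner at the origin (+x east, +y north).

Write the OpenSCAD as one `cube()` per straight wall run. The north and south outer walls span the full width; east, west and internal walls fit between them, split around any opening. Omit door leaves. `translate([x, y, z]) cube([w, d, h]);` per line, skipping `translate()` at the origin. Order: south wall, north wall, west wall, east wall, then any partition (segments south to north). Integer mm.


cube([5500, 100, 2650]);
translate([0, 4900, 0]) cube([5500, 100, 2650]);
translate([0, 100, 0]) cube([100, 4800, 2650]);
translate([5400, 100, 0]) cube([100, 4800, 2650]);
translate([2500, 100, 0]) cube([100, 1500, 2650]);
translate([2500, 2600, 0]) cube([100, 2300, 2650]);


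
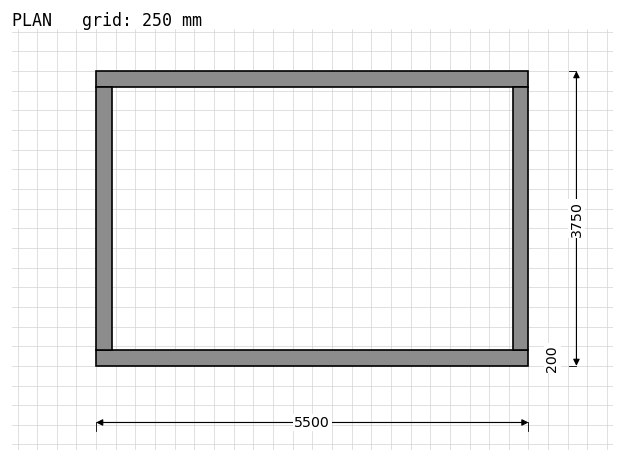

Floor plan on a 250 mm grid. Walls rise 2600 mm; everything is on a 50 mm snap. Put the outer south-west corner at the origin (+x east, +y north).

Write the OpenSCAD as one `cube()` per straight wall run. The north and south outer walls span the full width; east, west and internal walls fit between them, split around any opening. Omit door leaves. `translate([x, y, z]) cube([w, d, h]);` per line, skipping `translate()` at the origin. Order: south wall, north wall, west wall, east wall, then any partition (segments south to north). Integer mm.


cube([5500, 200, 2600]);
translate([0, 3550, 0]) cube([5500, 200, 2600]);
translate([0, 200, 0]) cube([200, 3350, 2600]);
translate([5300, 200, 0]) cube([200, 3350, 2600]);


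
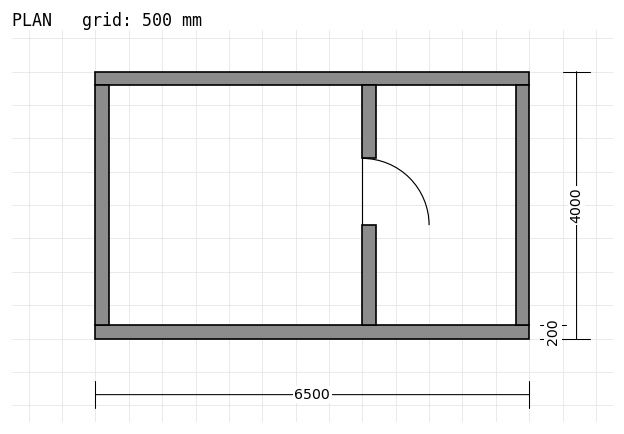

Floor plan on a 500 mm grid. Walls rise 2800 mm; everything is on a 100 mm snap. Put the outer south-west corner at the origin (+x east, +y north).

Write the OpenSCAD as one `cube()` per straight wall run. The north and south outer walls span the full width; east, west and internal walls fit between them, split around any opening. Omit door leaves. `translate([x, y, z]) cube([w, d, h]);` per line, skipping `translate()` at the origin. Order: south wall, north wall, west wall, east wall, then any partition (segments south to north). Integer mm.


cube([6500, 200, 2800]);
translate([0, 3800, 0]) cube([6500, 200, 2800]);
translate([0, 200, 0]) cube([200, 3600, 2800]);
translate([6300, 200, 0]) cube([200, 3600, 2800]);
translate([4000, 200, 0]) cube([200, 1500, 2800]);
translate([4000, 2700, 0]) cube([200, 1100, 2800]);


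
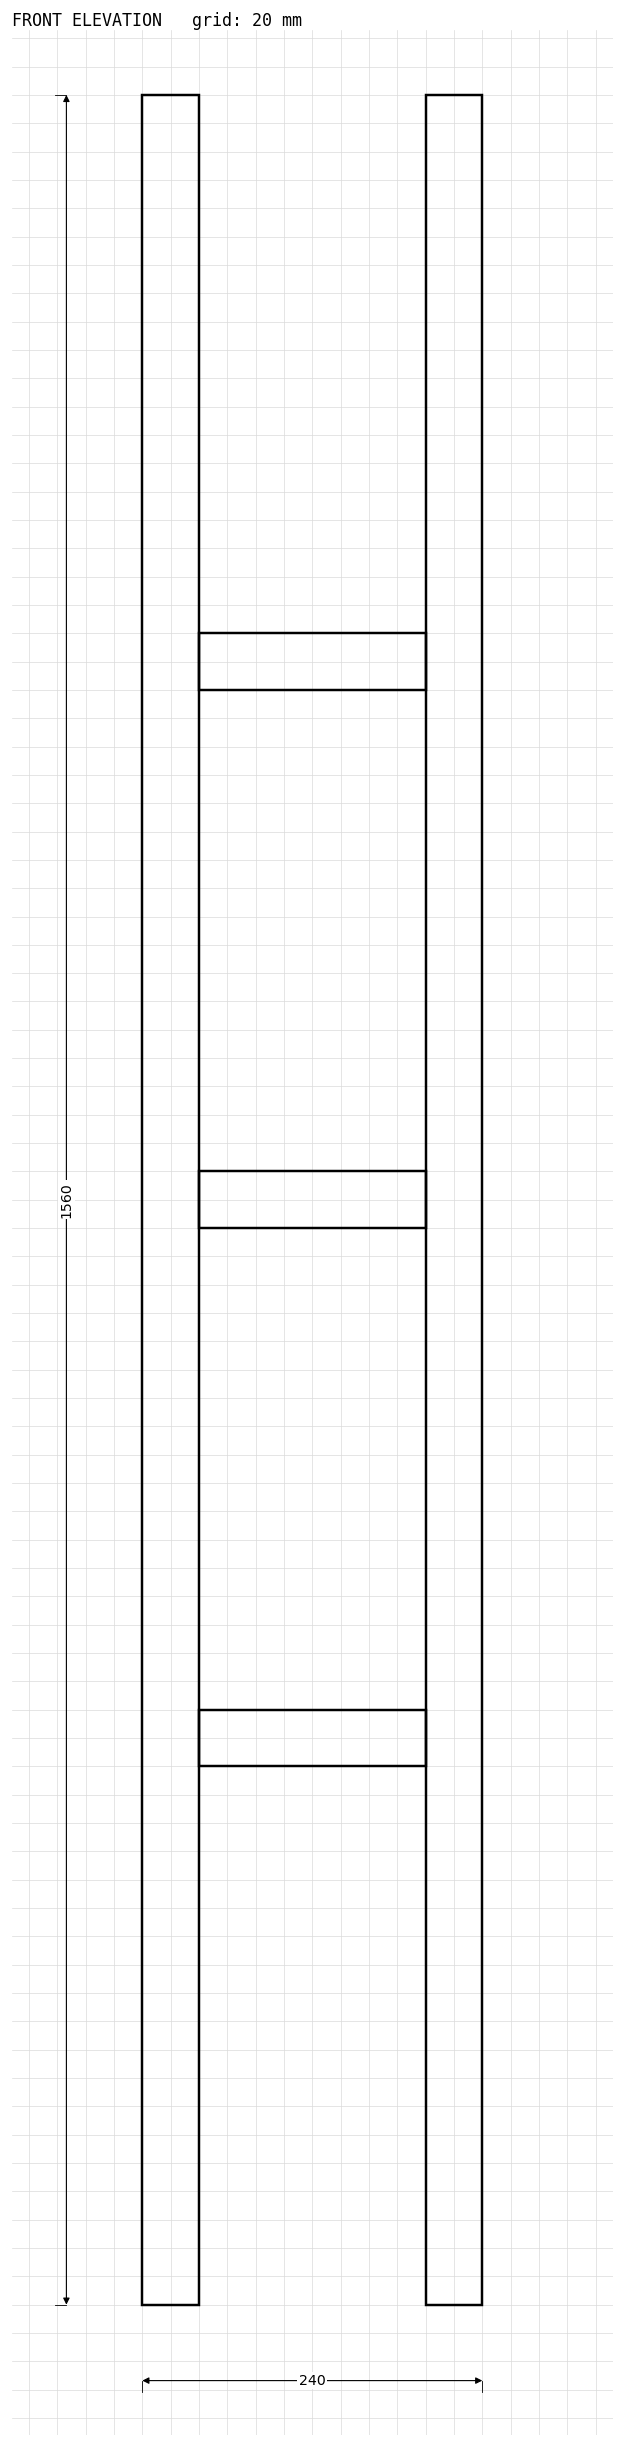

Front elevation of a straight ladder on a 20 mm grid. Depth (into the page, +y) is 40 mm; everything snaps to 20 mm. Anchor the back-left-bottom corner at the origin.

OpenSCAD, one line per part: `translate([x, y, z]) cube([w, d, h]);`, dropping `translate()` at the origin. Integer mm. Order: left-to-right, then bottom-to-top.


cube([40, 40, 1560]);
translate([40, 0, 380]) cube([160, 40, 40]);
translate([40, 0, 760]) cube([160, 40, 40]);
translate([40, 0, 1140]) cube([160, 40, 40]);
translate([200, 0, 0]) cube([40, 40, 1560]);
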